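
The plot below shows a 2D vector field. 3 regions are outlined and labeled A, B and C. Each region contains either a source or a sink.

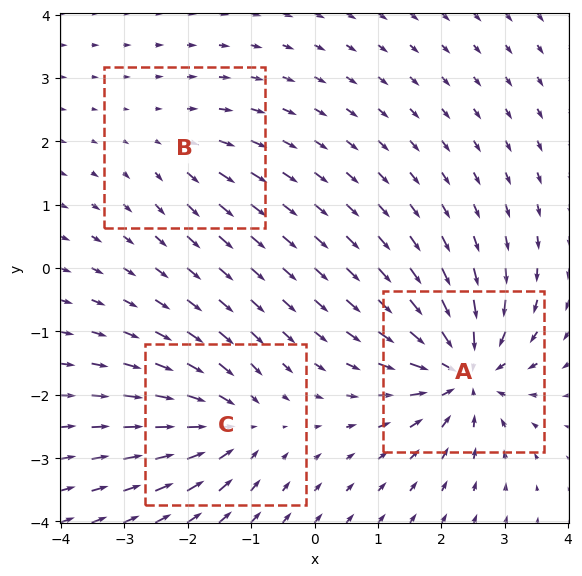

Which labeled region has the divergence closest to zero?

Divergence at each region's feature centre — A: about -7, B: about +2, C: about -4. Region B is closest to zero.

B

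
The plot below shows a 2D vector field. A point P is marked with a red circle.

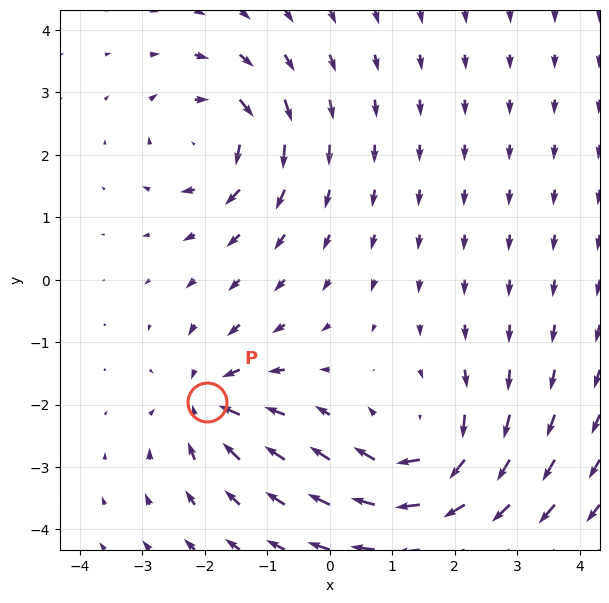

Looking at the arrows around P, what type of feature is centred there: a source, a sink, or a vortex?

sink

At P (-2.0, -2.0) the arrows converge inward. Divergence about -4, curl ≈0 — negative divergence with near-zero curl is a sink.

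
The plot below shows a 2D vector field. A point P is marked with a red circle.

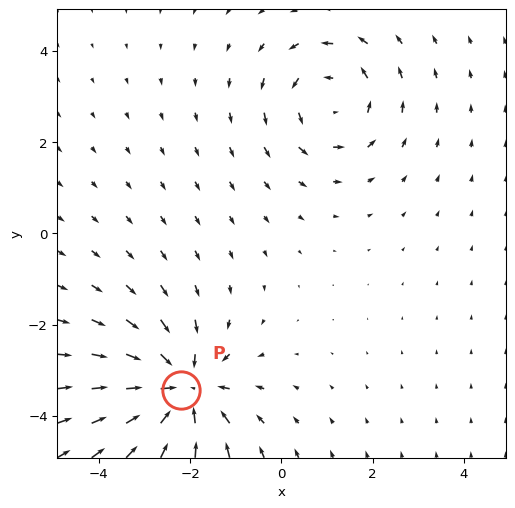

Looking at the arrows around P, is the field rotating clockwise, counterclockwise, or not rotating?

Near P at (-2.2, -3.4) the arrows show no circulation. The curl there is ≈0.

not rotating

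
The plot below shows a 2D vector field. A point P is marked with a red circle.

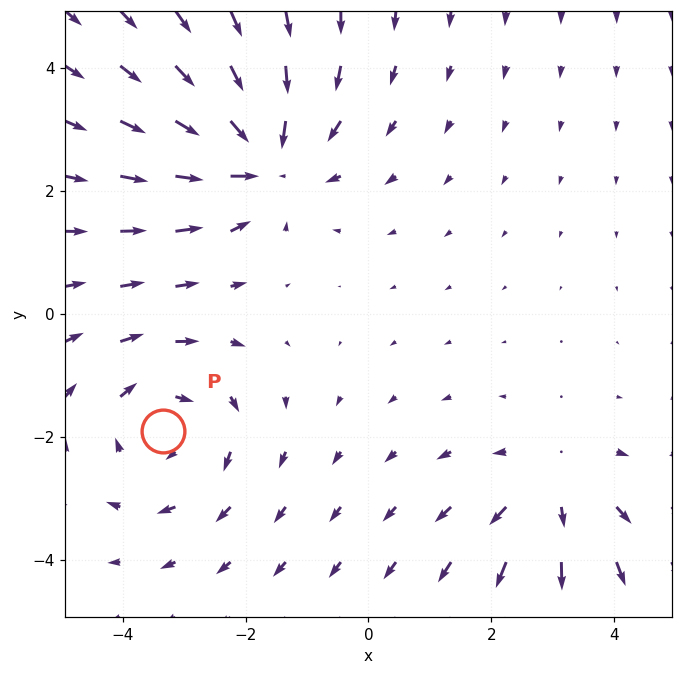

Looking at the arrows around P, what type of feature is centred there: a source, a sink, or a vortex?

At P (-3.3, -1.9) the arrows circulate clockwise. Divergence ≈0, curl about -3 — near-zero divergence with nonzero curl is a vortex.

vortex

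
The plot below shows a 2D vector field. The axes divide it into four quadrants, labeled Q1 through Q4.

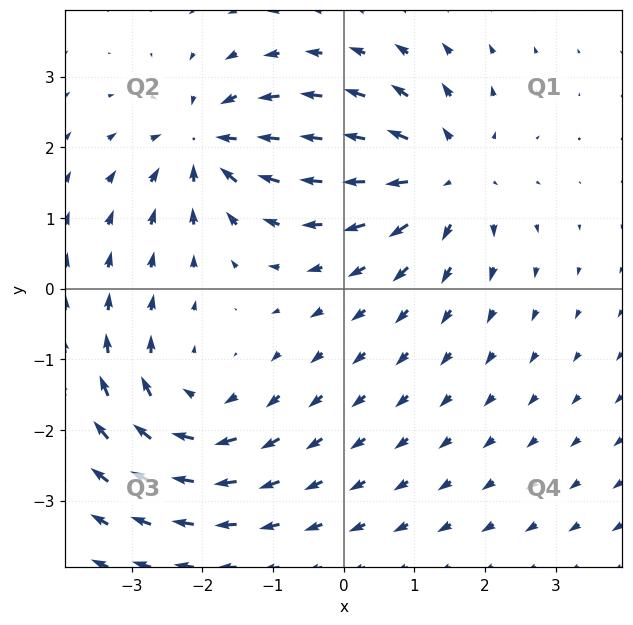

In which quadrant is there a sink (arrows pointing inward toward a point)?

Q2

The sink sits at approximately (-1.9, 2.1), which lies in quadrant Q2. The divergence there is about -6, negative as expected for a sink.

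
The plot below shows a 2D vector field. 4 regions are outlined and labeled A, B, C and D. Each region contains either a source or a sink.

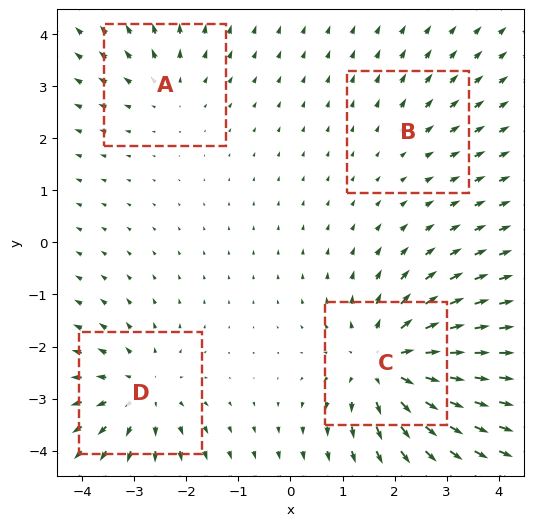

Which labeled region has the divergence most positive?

C

Divergence at each region's feature centre — A: about +3, B: about +2, C: about +6, D: about +4. Region C is most positive.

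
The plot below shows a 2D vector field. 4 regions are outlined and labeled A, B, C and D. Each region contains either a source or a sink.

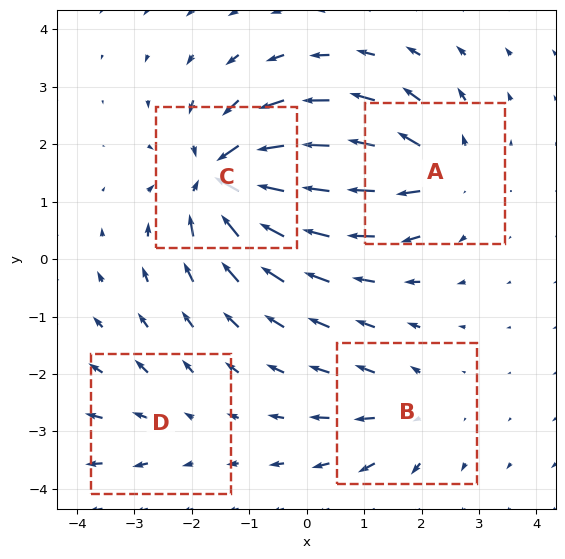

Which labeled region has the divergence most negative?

Divergence at each region's feature centre — A: about +5, B: about +3, C: about -8, D: about +2. Region C is most negative.

C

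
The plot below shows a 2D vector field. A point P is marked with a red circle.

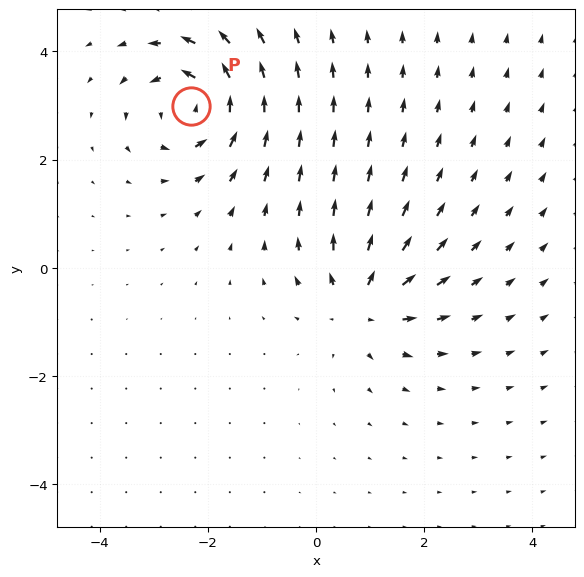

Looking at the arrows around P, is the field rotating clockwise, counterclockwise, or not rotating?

Near P at (-2.3, 3.0) the arrows circulate counterclockwise. The curl (z-component) there is about +5; positive curl means counterclockwise rotation.

counterclockwise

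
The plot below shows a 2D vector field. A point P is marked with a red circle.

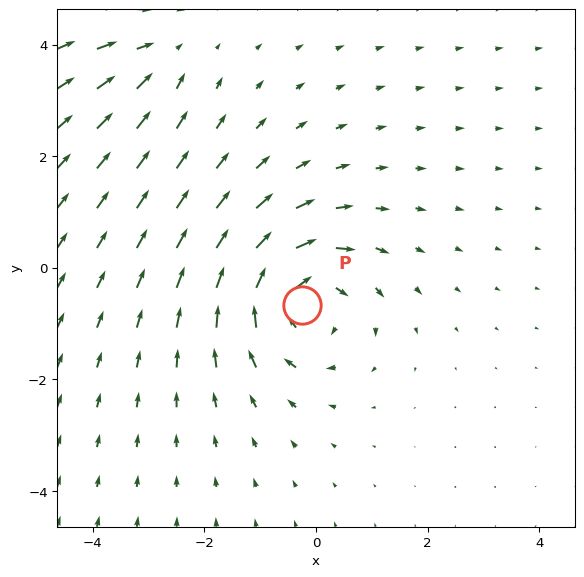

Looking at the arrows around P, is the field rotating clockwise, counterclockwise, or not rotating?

clockwise

Near P at (-0.2, -0.7) the arrows circulate clockwise. The curl (z-component) there is about -6; negative curl means clockwise rotation.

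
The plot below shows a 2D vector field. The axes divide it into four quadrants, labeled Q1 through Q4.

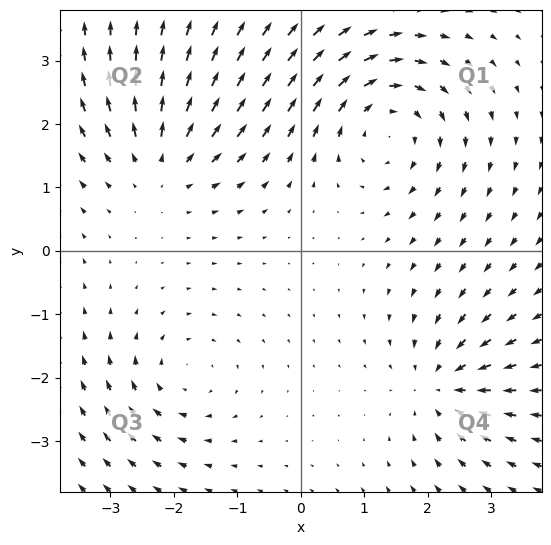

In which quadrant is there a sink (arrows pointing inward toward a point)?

Q4

The sink sits at approximately (2.2, -2.1), which lies in quadrant Q4. The divergence there is about -4, negative as expected for a sink.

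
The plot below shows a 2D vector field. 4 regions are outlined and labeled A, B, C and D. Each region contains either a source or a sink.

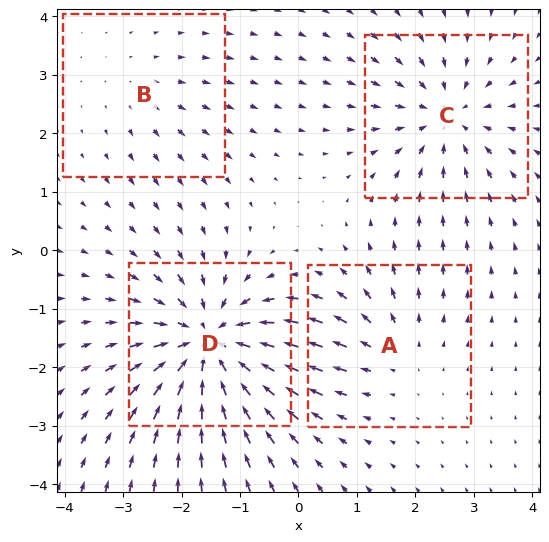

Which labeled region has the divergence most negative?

Divergence at each region's feature centre — A: about +3, B: about +2, C: about -5, D: about -7. Region D is most negative.

D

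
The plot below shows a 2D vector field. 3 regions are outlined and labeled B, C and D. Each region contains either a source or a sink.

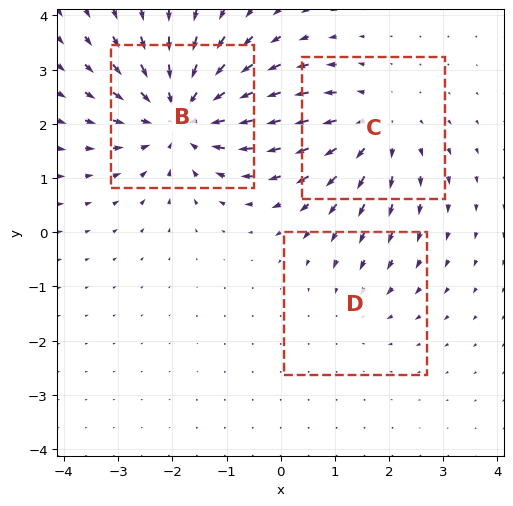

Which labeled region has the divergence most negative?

B

Divergence at each region's feature centre — B: about -4, C: about +3, D: about -1. Region B is most negative.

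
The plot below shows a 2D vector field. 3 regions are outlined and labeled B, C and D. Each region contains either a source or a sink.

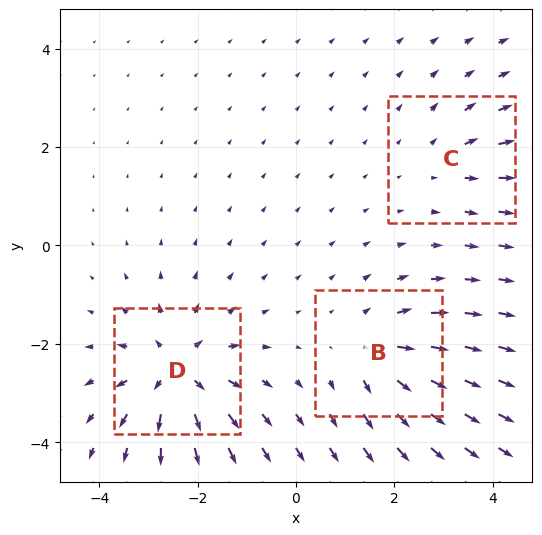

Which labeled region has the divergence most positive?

Divergence at each region's feature centre — B: about +4, C: about +2, D: about +5. Region D is most positive.

D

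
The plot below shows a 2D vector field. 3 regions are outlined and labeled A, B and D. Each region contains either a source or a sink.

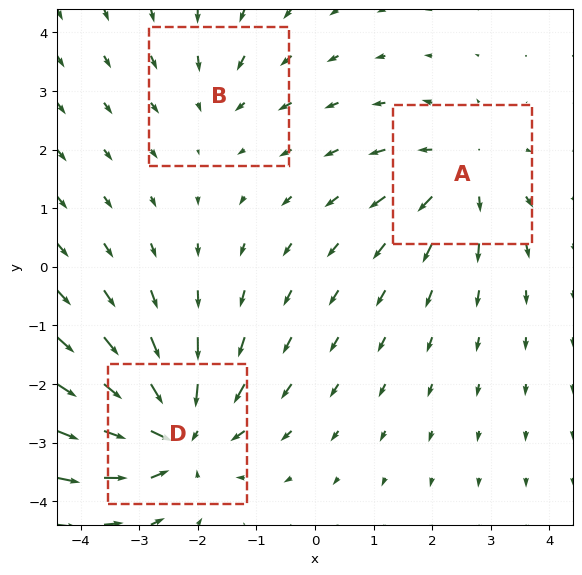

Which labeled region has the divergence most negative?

Divergence at each region's feature centre — A: about +3, B: about -2, D: about -5. Region D is most negative.

D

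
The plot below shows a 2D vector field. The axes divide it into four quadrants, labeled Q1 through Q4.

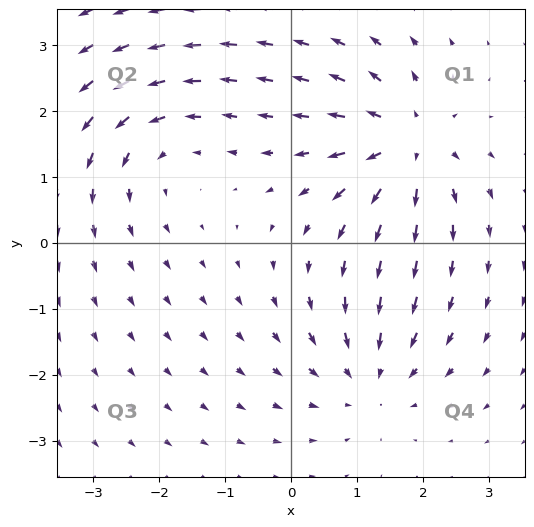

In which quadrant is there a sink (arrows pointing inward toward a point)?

The sink sits at approximately (1.2, -2.1), which lies in quadrant Q4. The divergence there is about -3, negative as expected for a sink.

Q4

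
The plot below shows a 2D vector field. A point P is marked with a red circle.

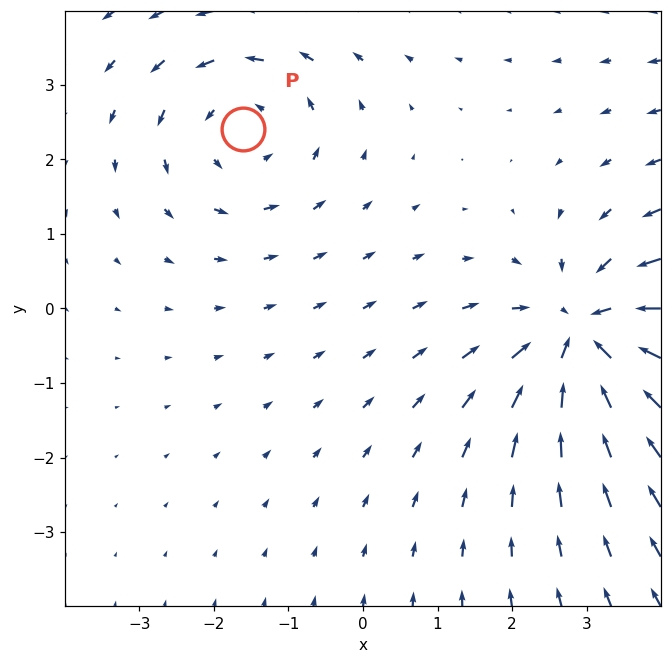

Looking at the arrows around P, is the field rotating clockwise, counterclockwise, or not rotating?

Near P at (-1.6, 2.4) the arrows circulate counterclockwise. The curl (z-component) there is about +3; positive curl means counterclockwise rotation.

counterclockwise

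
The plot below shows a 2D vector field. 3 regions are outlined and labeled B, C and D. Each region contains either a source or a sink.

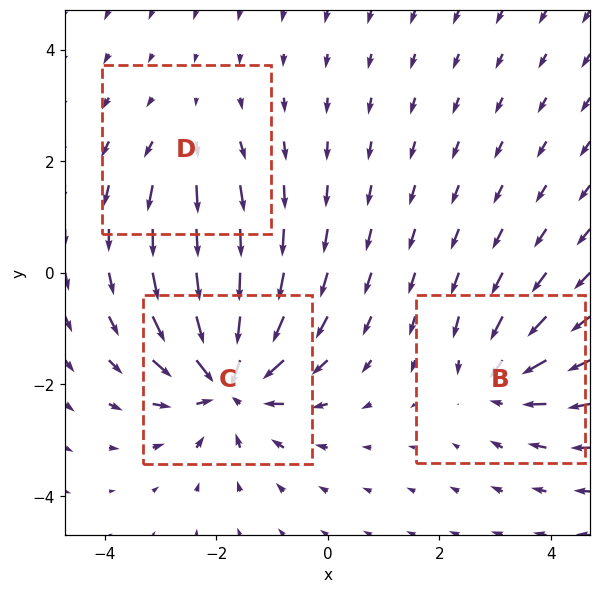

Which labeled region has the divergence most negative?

Divergence at each region's feature centre — B: about -3, C: about -6, D: about +2. Region C is most negative.

C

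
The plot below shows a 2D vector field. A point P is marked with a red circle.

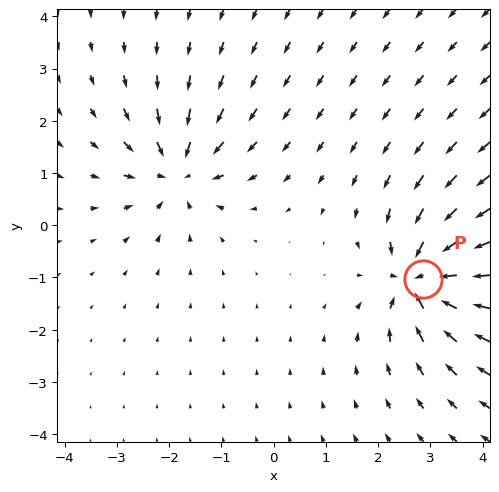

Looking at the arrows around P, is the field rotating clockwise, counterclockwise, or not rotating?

not rotating

Near P at (2.9, -1.0) the arrows show no circulation. The curl there is ≈0.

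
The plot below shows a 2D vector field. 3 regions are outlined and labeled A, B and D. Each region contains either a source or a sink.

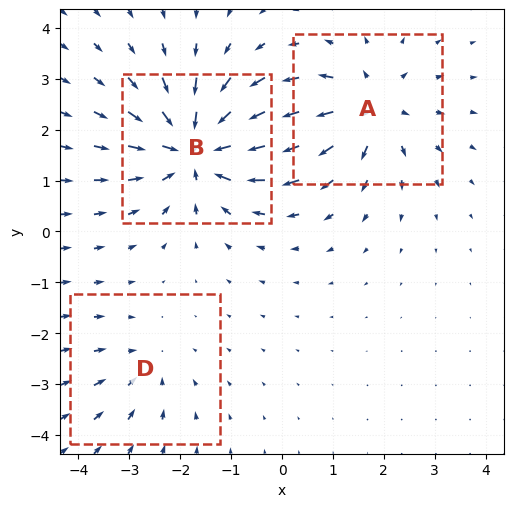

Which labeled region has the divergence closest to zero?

Divergence at each region's feature centre — A: about +4, B: about -5, D: about -2. Region D is closest to zero.

D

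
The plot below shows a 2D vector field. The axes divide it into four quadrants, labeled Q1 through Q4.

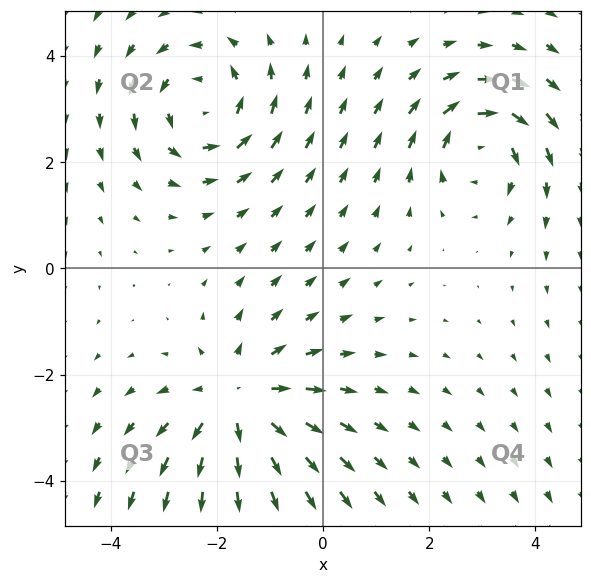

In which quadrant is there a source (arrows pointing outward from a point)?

Q3

The source sits at approximately (-1.6, -2.5), which lies in quadrant Q3. The divergence there is about +4, positive as expected for a source.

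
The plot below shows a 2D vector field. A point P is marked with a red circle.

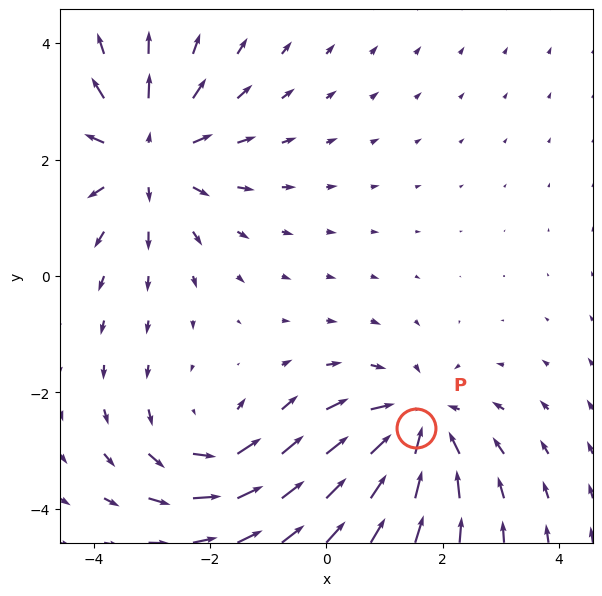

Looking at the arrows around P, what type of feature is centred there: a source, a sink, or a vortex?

sink

At P (1.5, -2.6) the arrows converge inward. Divergence about -4, curl ≈0 — negative divergence with near-zero curl is a sink.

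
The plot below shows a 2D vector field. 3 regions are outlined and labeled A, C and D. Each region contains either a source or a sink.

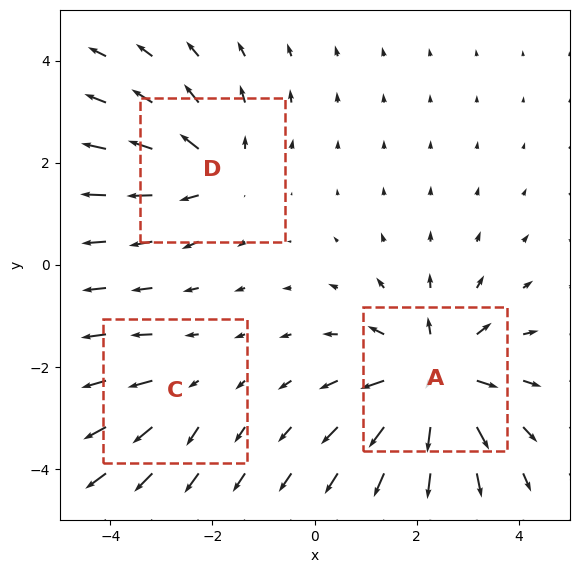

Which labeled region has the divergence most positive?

Divergence at each region's feature centre — A: about +5, C: about +2, D: about +3. Region A is most positive.

A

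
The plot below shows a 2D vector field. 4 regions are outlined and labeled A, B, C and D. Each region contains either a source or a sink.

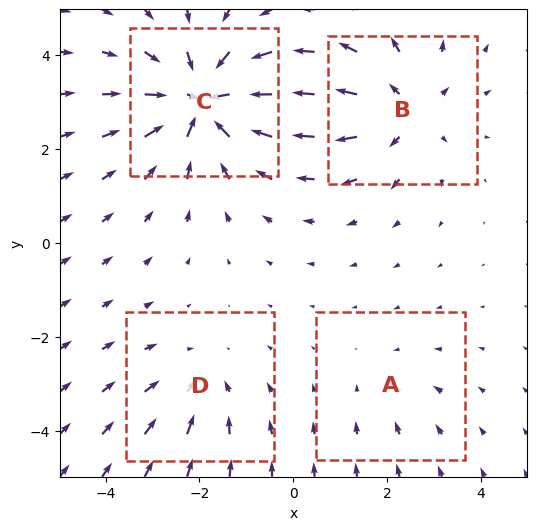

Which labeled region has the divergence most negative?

Divergence at each region's feature centre — A: about -2, B: about +4, C: about -7, D: about -3. Region C is most negative.

C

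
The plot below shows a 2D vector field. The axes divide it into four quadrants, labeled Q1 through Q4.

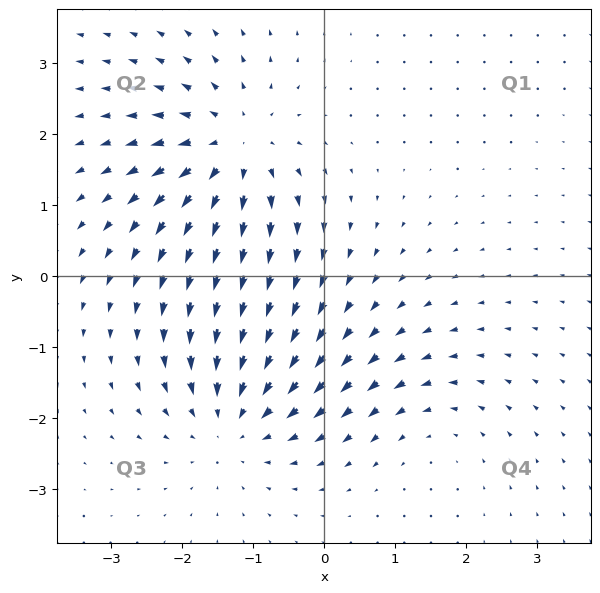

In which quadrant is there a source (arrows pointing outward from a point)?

Q2

The source sits at approximately (-1.3, 1.8), which lies in quadrant Q2. The divergence there is about +6, positive as expected for a source.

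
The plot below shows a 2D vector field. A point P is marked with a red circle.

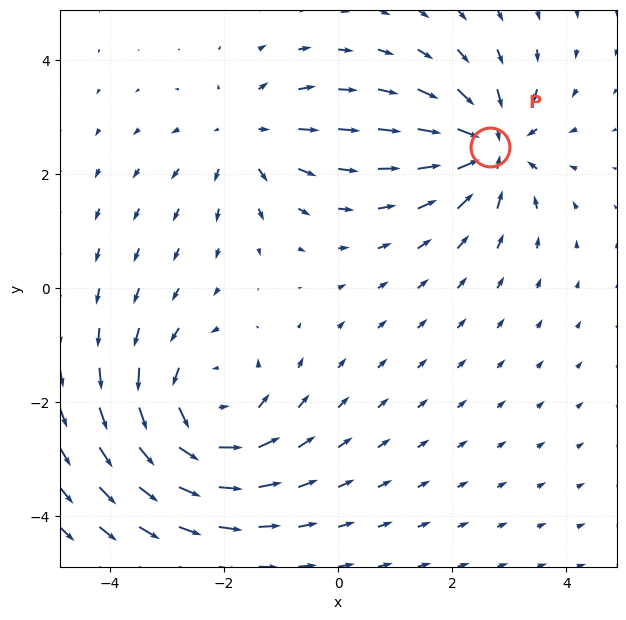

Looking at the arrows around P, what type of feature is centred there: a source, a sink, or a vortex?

sink

At P (2.7, 2.5) the arrows converge inward. Divergence about -5, curl ≈0 — negative divergence with near-zero curl is a sink.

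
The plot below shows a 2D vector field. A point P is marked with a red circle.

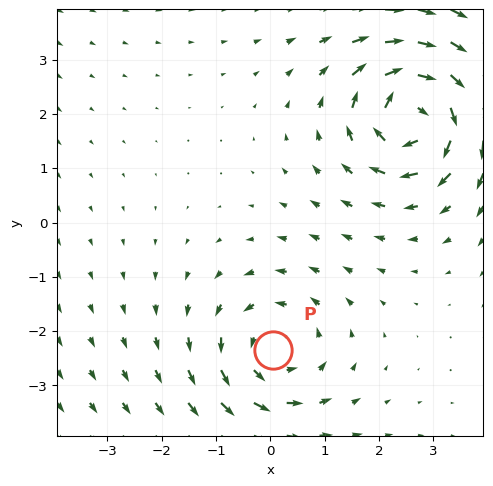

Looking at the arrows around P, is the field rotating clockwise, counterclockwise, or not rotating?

Near P at (0.1, -2.3) the arrows circulate counterclockwise. The curl (z-component) there is about +3; positive curl means counterclockwise rotation.

counterclockwise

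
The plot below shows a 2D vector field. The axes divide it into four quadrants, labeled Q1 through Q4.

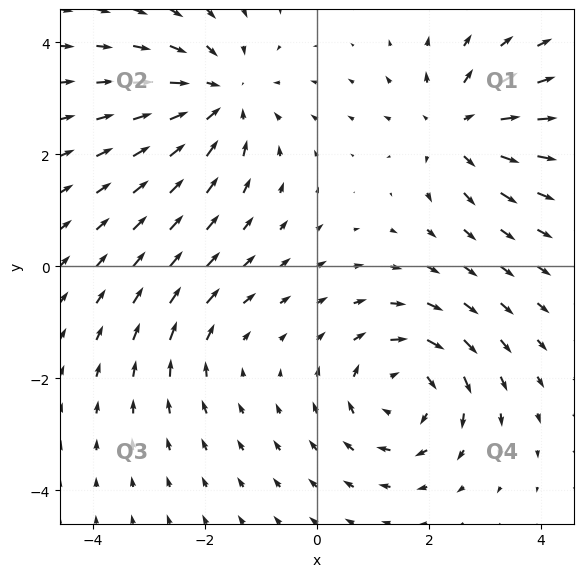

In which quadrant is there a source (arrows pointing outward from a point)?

Q1

The source sits at approximately (2.5, 2.5), which lies in quadrant Q1. The divergence there is about +4, positive as expected for a source.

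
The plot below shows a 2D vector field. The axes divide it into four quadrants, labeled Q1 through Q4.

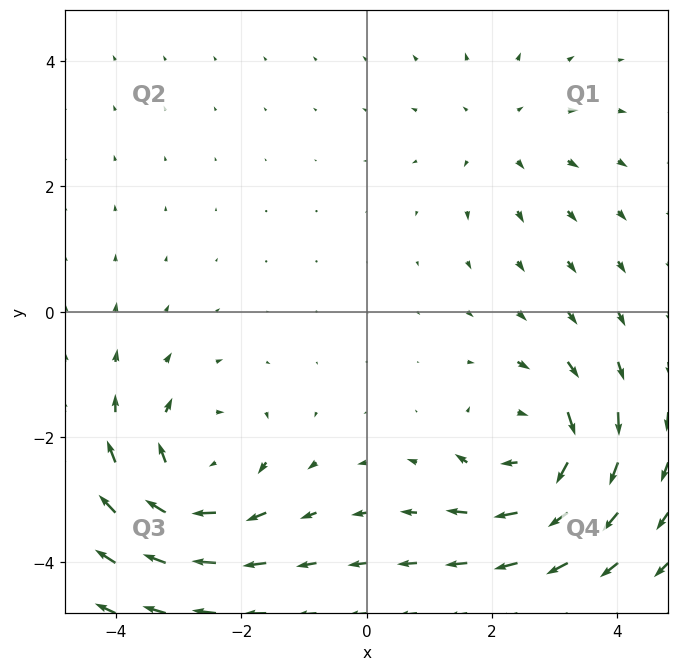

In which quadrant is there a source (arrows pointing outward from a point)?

Q1

The source sits at approximately (2.2, 2.8), which lies in quadrant Q1. The divergence there is about +2, positive as expected for a source.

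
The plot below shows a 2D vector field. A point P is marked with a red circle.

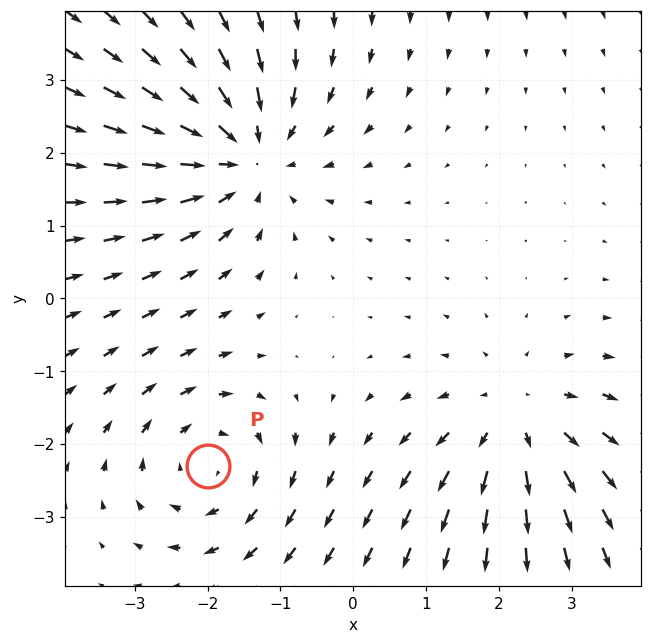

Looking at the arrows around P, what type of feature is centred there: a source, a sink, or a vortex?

At P (-2.0, -2.3) the arrows circulate clockwise. Divergence ≈0, curl about -3 — near-zero divergence with nonzero curl is a vortex.

vortex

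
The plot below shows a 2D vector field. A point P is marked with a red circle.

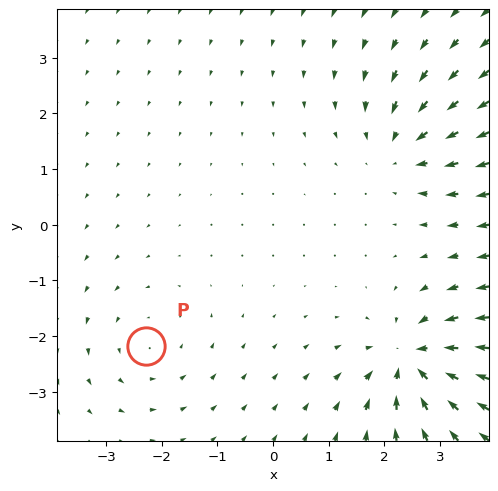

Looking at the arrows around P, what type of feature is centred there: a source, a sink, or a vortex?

vortex

At P (-2.3, -2.2) the arrows circulate counterclockwise. Divergence ≈0, curl about +2 — near-zero divergence with nonzero curl is a vortex.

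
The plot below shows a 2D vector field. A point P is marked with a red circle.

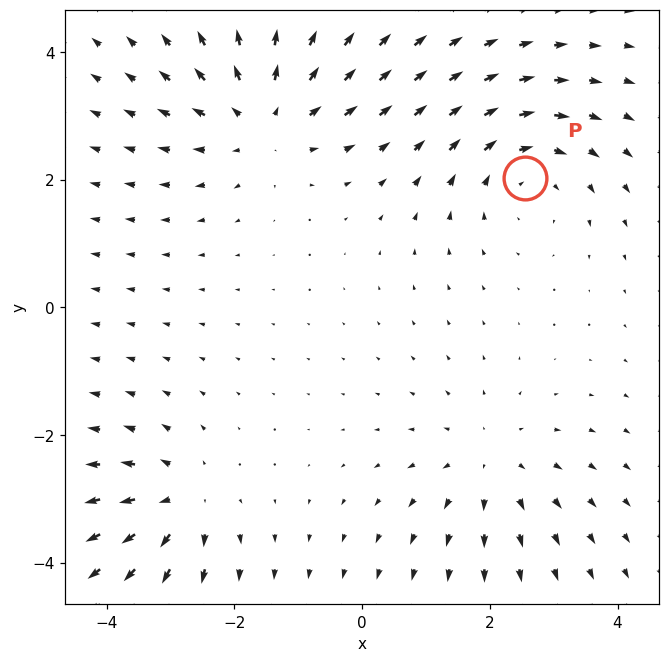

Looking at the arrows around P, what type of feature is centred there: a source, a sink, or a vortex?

At P (2.6, 2.0) the arrows circulate clockwise. Divergence ≈0, curl about -4 — near-zero divergence with nonzero curl is a vortex.

vortex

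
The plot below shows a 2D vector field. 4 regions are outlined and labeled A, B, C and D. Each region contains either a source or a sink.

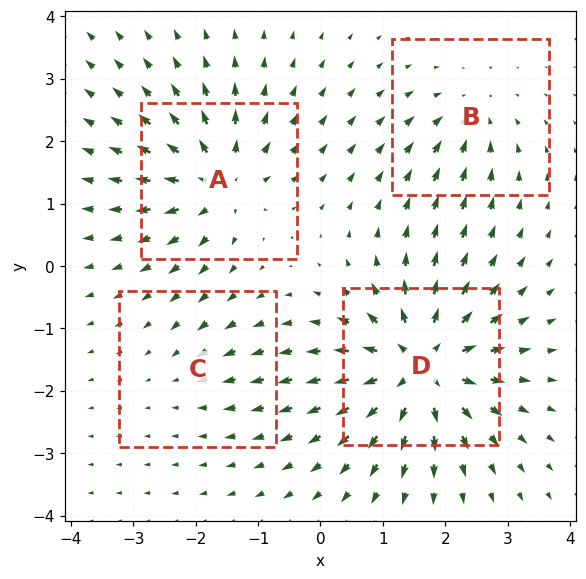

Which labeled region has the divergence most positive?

Divergence at each region's feature centre — A: about +6, B: about -4, C: about -2, D: about +9. Region D is most positive.

D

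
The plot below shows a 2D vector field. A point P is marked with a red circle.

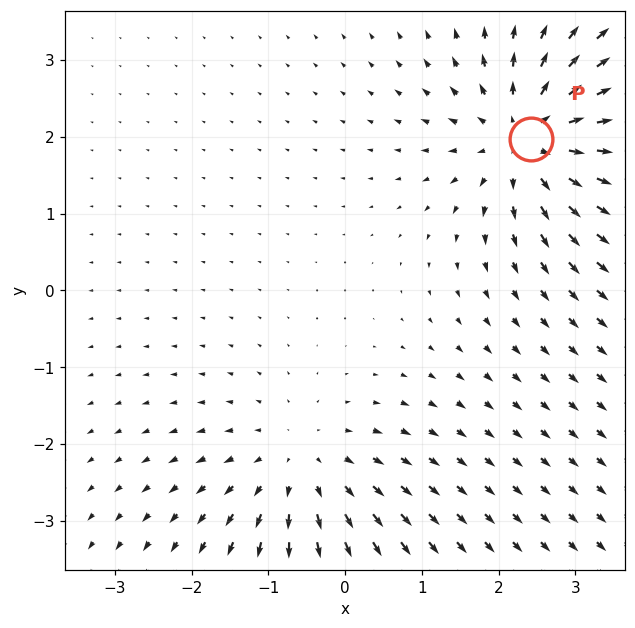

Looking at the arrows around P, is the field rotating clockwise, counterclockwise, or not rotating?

Near P at (2.4, 2.0) the arrows show no circulation. The curl there is ≈0.

not rotating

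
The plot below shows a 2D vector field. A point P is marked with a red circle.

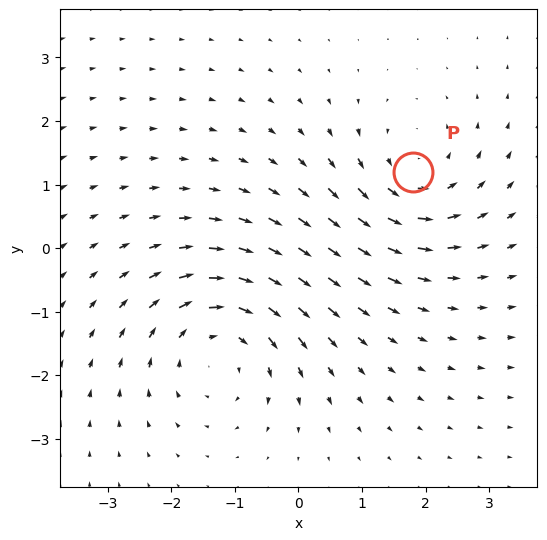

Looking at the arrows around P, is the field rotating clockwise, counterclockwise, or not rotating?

counterclockwise

Near P at (1.8, 1.2) the arrows circulate counterclockwise. The curl (z-component) there is about +3; positive curl means counterclockwise rotation.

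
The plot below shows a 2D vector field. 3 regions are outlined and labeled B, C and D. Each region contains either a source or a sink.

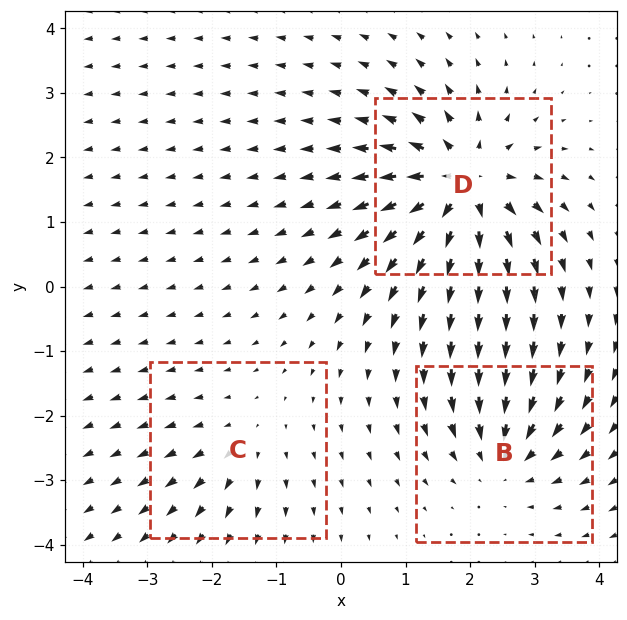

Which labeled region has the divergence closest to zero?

Divergence at each region's feature centre — B: about -4, C: about +2, D: about +6. Region C is closest to zero.

C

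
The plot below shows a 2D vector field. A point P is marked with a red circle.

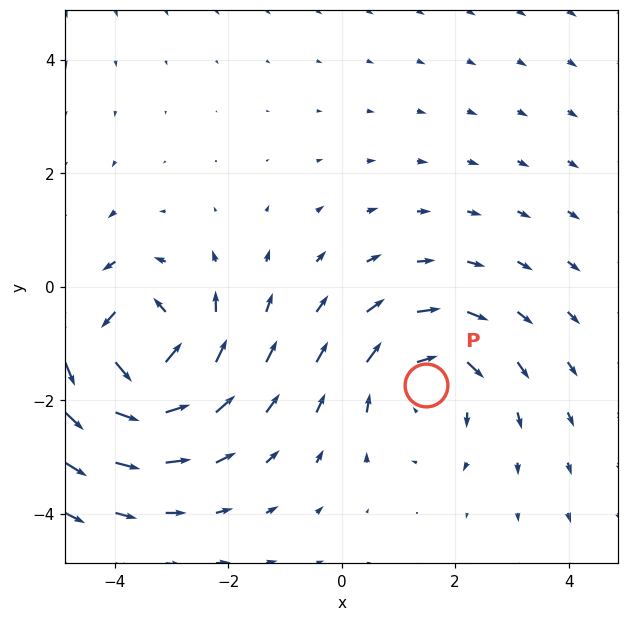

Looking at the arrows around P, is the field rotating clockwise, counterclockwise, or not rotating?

Near P at (1.5, -1.7) the arrows circulate clockwise. The curl (z-component) there is about -3; negative curl means clockwise rotation.

clockwise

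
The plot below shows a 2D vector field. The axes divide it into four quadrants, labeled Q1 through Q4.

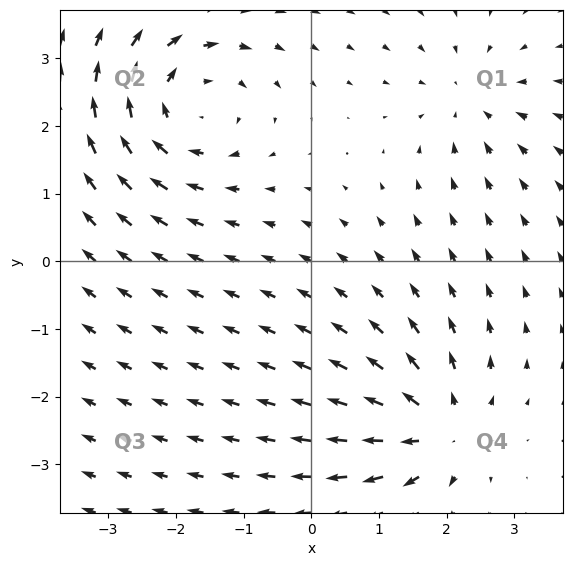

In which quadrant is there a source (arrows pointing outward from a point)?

Q4

The source sits at approximately (1.9, -2.5), which lies in quadrant Q4. The divergence there is about +5, positive as expected for a source.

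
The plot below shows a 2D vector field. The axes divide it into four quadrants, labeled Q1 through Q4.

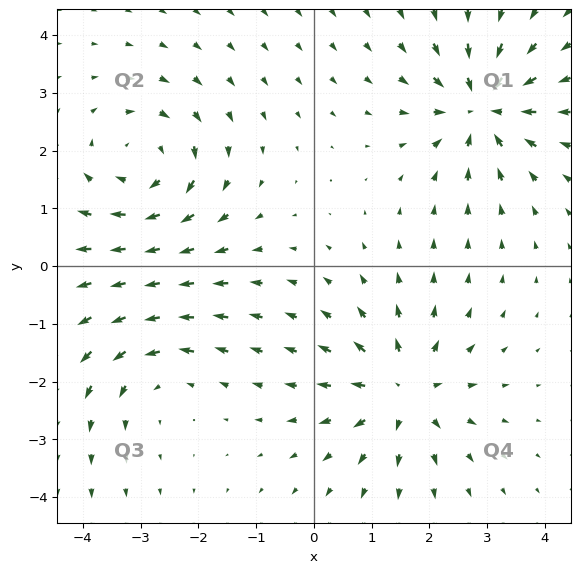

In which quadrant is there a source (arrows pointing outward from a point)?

Q4

The source sits at approximately (1.6, -2.2), which lies in quadrant Q4. The divergence there is about +5, positive as expected for a source.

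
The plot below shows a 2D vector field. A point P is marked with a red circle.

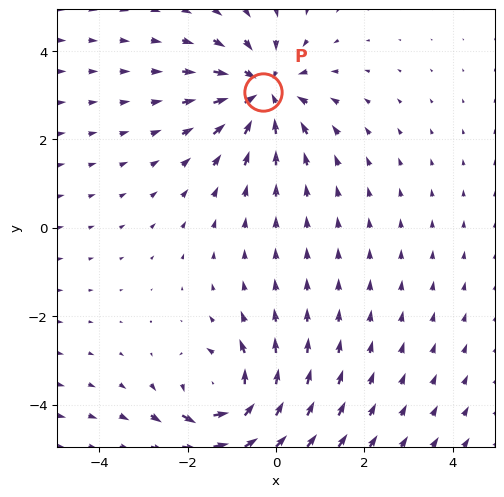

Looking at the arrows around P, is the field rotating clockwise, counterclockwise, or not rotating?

not rotating

Near P at (-0.3, 3.1) the arrows show no circulation. The curl there is ≈0.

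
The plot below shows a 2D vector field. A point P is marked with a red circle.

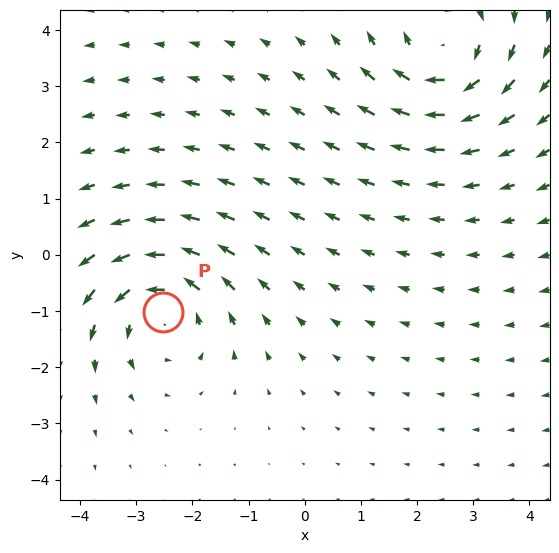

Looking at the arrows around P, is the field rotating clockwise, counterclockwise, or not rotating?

Near P at (-2.5, -1.0) the arrows circulate counterclockwise. The curl (z-component) there is about +5; positive curl means counterclockwise rotation.

counterclockwise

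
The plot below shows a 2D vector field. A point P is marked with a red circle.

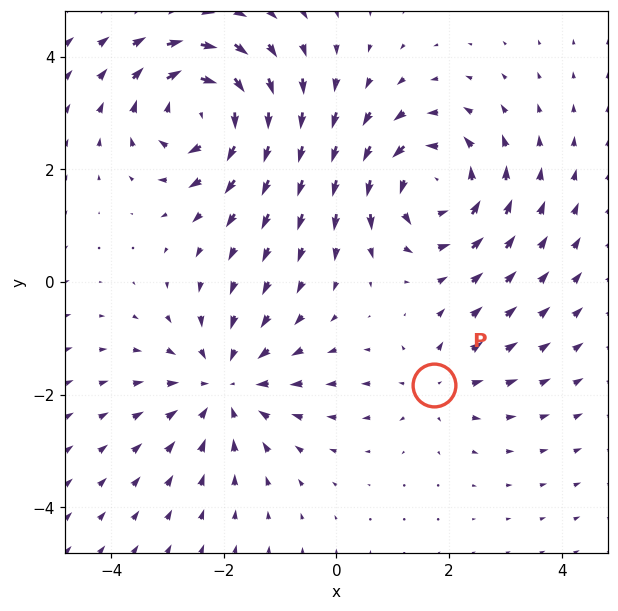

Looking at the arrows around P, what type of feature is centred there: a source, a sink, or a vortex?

source

At P (1.7, -1.8) the arrows spread outward. Divergence about +3, curl ≈0 — positive divergence with near-zero curl is a source.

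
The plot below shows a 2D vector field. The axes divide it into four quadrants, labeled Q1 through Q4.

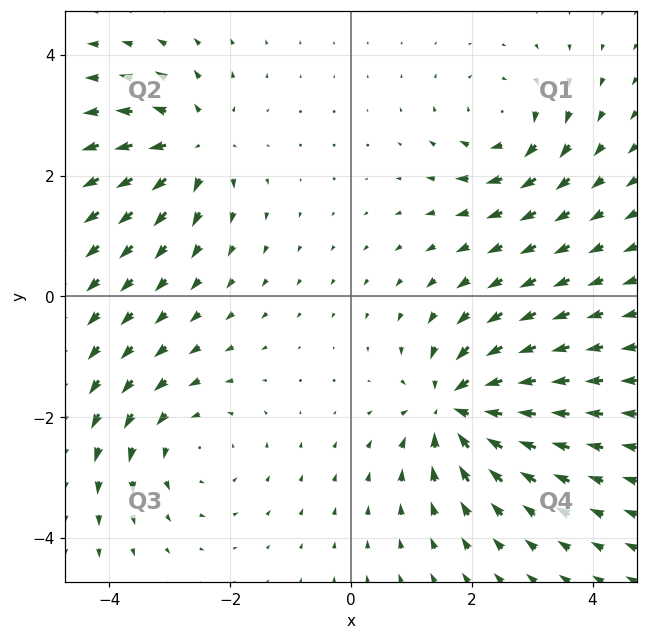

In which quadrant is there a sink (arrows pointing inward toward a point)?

The sink sits at approximately (1.7, -1.8), which lies in quadrant Q4. The divergence there is about -6, negative as expected for a sink.

Q4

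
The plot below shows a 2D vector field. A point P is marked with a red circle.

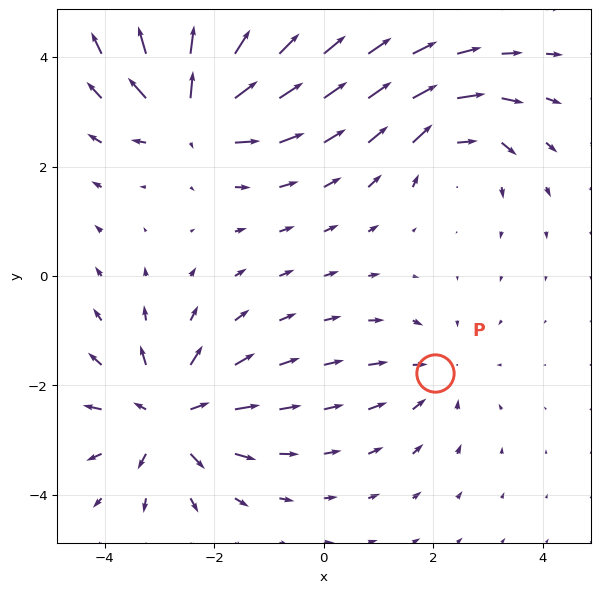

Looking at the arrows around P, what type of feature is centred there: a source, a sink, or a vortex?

sink

At P (2.0, -1.8) the arrows converge inward. Divergence about -3, curl ≈0 — negative divergence with near-zero curl is a sink.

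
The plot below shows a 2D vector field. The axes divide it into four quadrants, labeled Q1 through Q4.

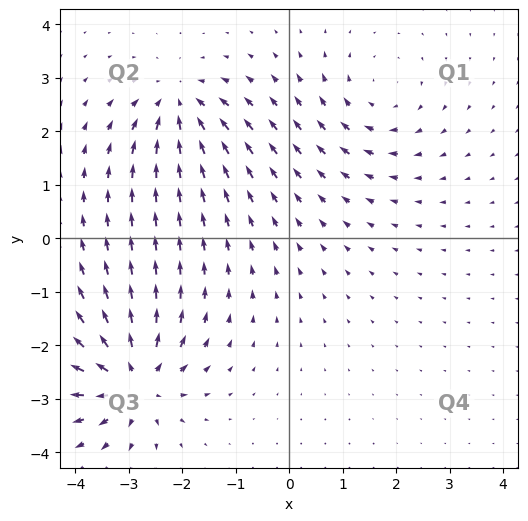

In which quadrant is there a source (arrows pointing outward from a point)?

Q3

The source sits at approximately (-2.9, -2.7), which lies in quadrant Q3. The divergence there is about +6, positive as expected for a source.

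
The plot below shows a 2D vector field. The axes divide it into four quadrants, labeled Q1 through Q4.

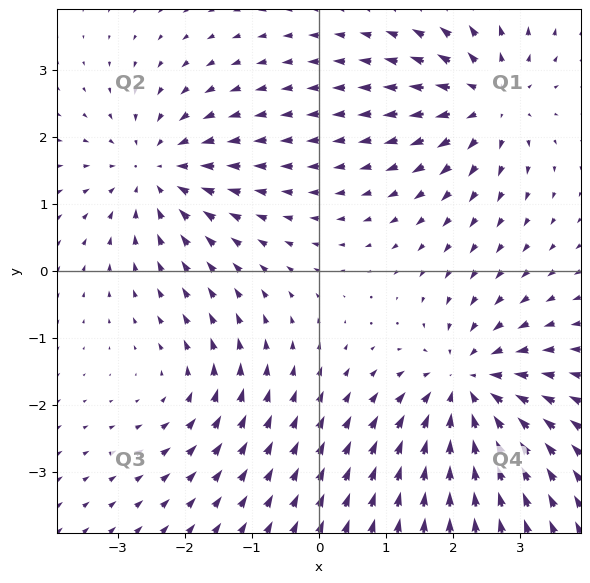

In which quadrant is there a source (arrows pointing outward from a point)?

The source sits at approximately (2.5, 2.6), which lies in quadrant Q1. The divergence there is about +5, positive as expected for a source.

Q1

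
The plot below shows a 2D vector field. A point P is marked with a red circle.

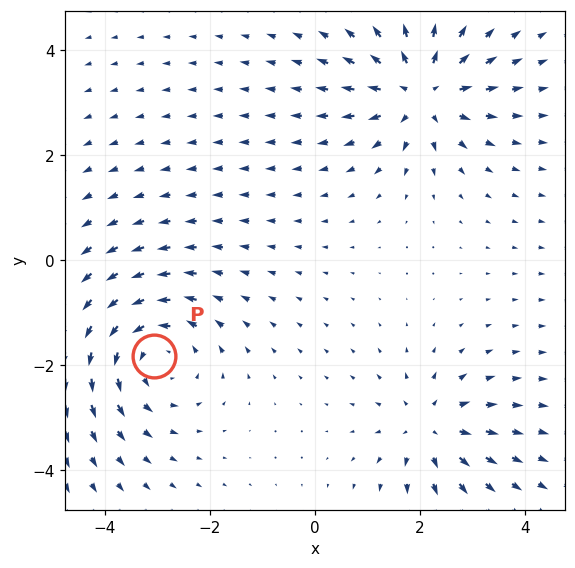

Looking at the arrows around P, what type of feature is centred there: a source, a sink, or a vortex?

At P (-3.1, -1.8) the arrows circulate counterclockwise. Divergence ≈0, curl about +4 — near-zero divergence with nonzero curl is a vortex.

vortex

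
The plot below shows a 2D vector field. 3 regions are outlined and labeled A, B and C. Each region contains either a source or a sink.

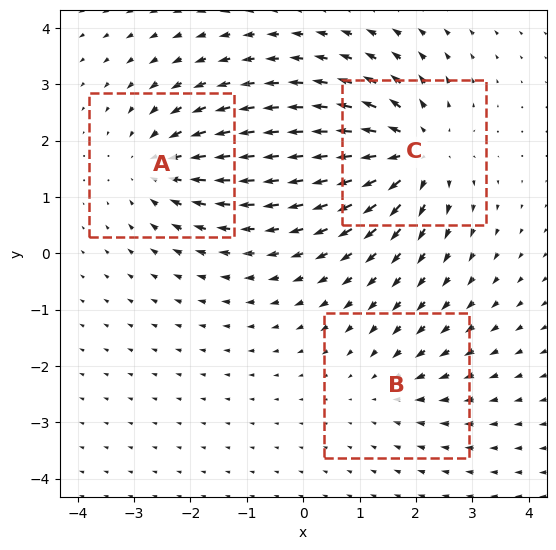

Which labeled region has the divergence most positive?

Divergence at each region's feature centre — A: about -3, B: about -2, C: about +5. Region C is most positive.

C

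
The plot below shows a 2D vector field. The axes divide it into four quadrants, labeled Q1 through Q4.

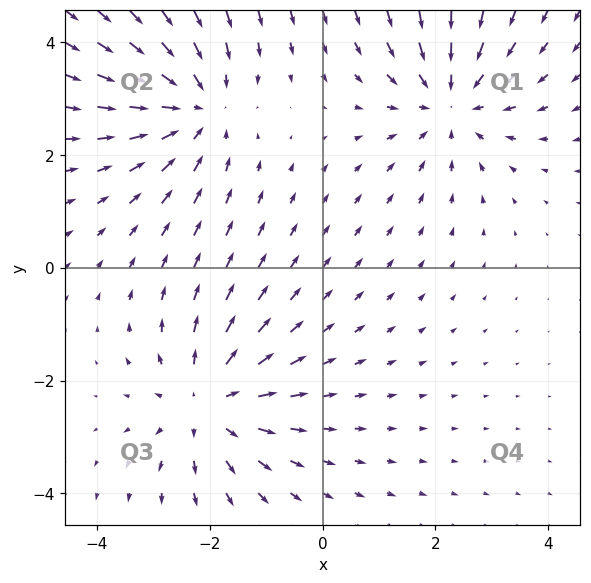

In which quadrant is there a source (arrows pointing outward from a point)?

The source sits at approximately (-2.0, -2.4), which lies in quadrant Q3. The divergence there is about +4, positive as expected for a source.

Q3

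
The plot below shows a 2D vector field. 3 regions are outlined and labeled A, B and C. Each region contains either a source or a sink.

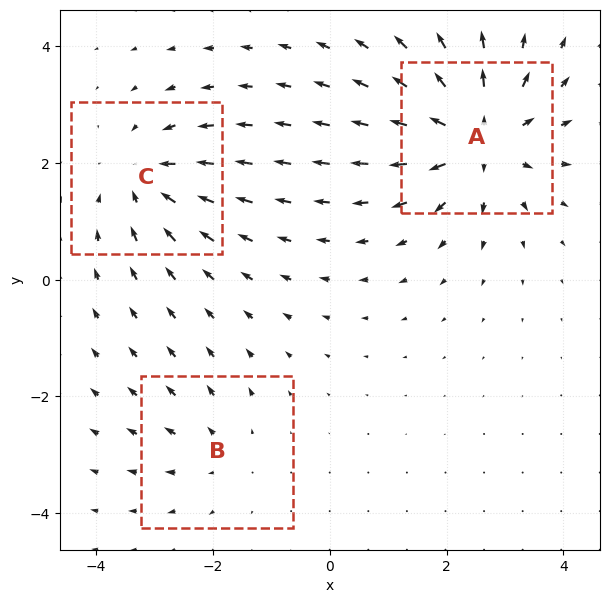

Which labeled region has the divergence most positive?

Divergence at each region's feature centre — A: about +5, B: about +2, C: about -3. Region A is most positive.

A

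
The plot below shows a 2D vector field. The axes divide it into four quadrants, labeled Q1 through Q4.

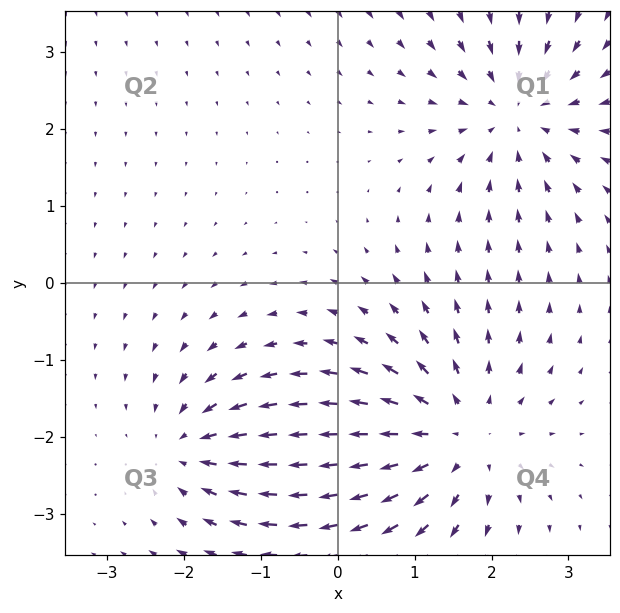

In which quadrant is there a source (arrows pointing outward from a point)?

Q4

The source sits at approximately (1.5, -2.0), which lies in quadrant Q4. The divergence there is about +4, positive as expected for a source.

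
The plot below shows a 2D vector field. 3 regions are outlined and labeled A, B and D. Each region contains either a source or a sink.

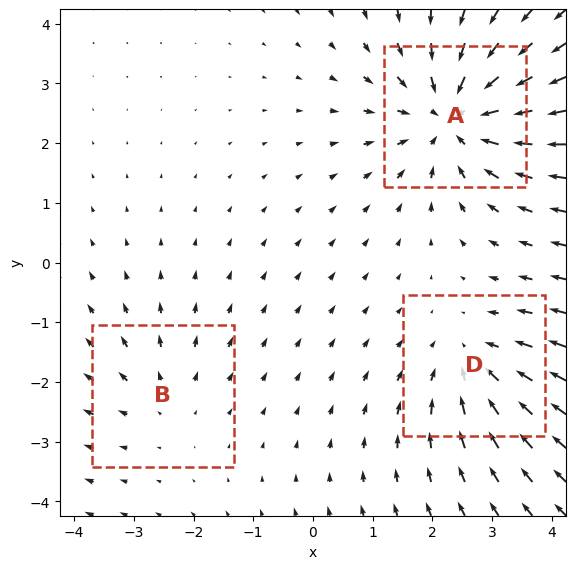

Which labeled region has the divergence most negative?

A

Divergence at each region's feature centre — A: about -5, B: about +2, D: about -3. Region A is most negative.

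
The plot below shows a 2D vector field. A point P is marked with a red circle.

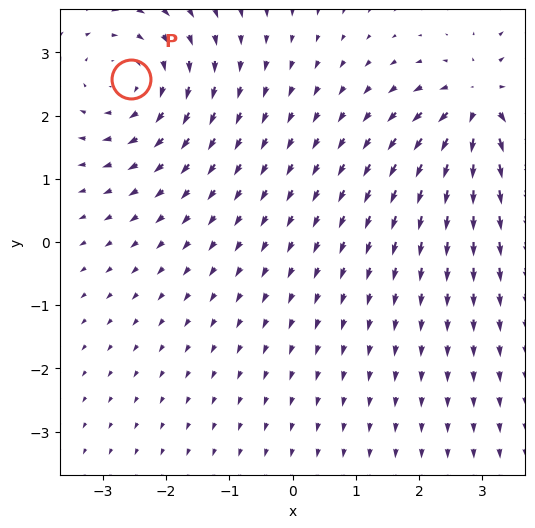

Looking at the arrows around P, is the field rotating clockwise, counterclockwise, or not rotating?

Near P at (-2.6, 2.6) the arrows circulate clockwise. The curl (z-component) there is about -3; negative curl means clockwise rotation.

clockwise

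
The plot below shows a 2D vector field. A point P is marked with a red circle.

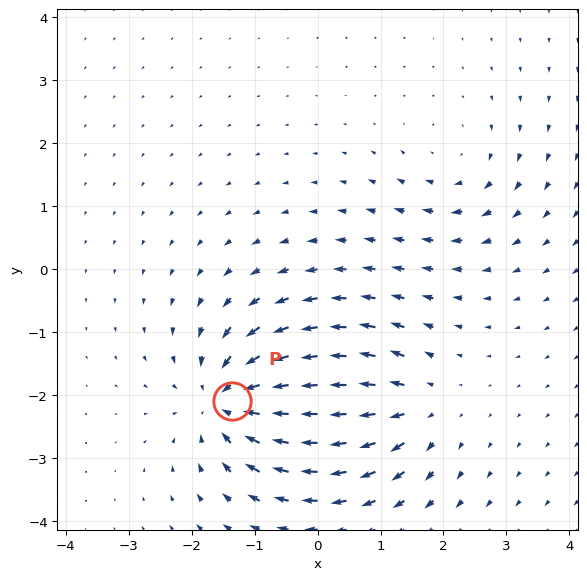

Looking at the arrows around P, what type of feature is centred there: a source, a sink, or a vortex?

At P (-1.4, -2.1) the arrows converge inward. Divergence about -6, curl ≈0 — negative divergence with near-zero curl is a sink.

sink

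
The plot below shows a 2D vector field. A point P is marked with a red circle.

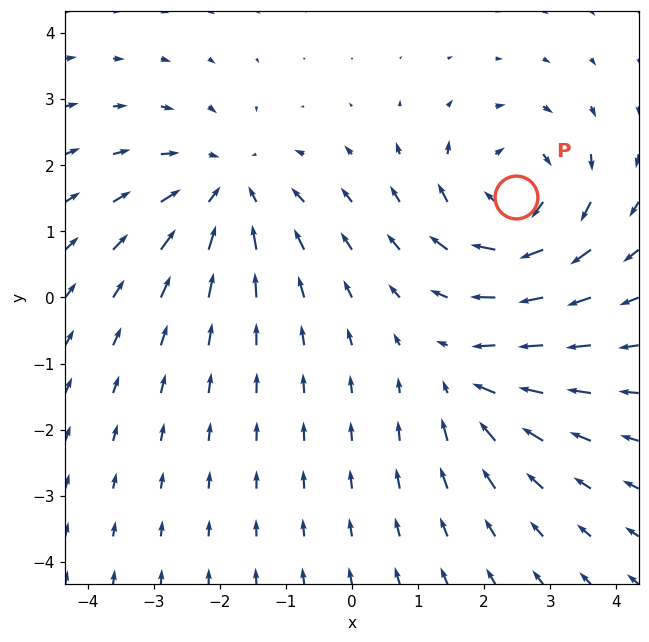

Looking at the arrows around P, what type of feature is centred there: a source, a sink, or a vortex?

vortex

At P (2.5, 1.5) the arrows circulate clockwise. Divergence ≈0, curl about -6 — near-zero divergence with nonzero curl is a vortex.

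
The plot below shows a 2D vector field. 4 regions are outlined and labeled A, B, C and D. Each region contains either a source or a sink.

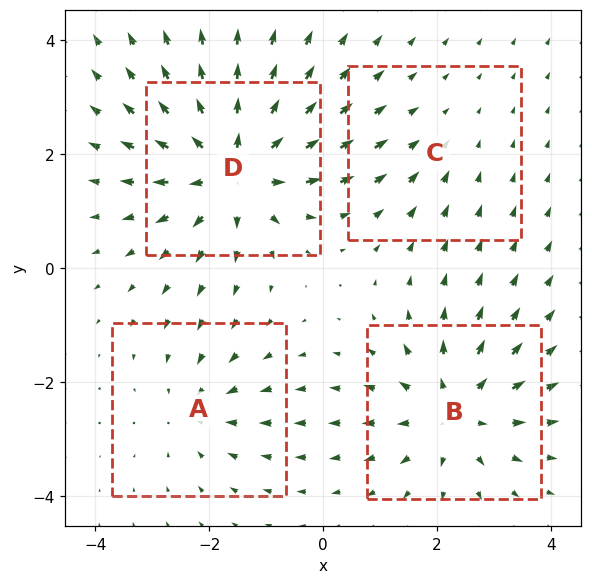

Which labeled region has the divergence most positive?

D

Divergence at each region's feature centre — A: about -3, B: about +5, C: about -2, D: about +6. Region D is most positive.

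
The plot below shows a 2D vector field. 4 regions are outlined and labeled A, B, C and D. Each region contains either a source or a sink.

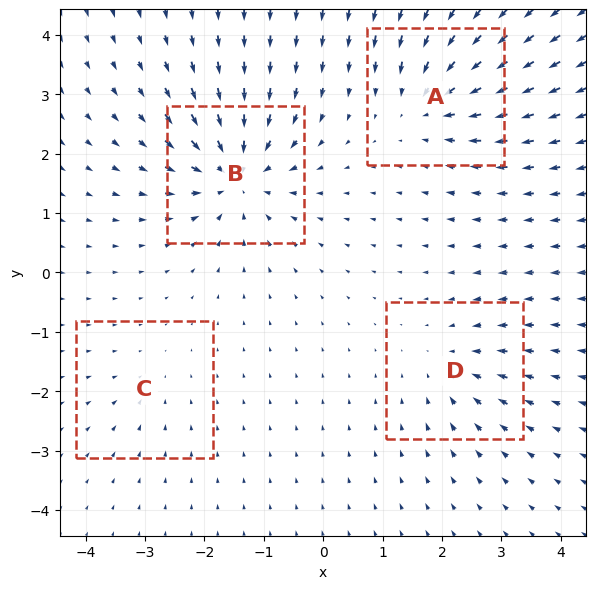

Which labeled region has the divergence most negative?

Divergence at each region's feature centre — A: about -6, B: about -8, C: about -2, D: about -4. Region B is most negative.

B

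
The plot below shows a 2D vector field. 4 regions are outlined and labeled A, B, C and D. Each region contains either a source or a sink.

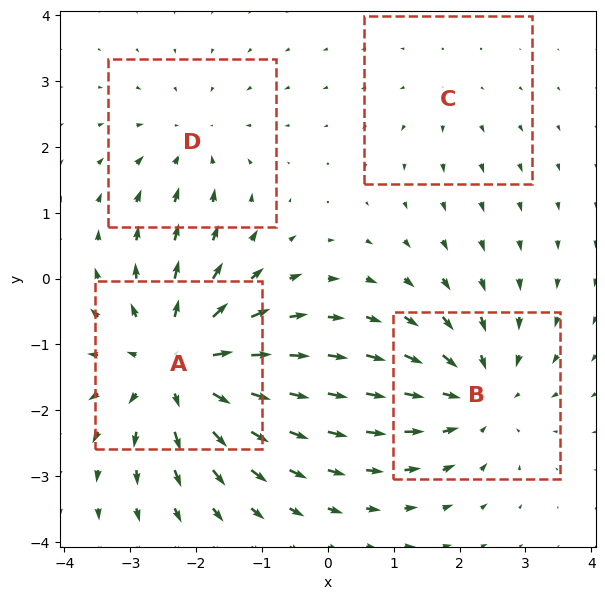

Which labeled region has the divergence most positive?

Divergence at each region's feature centre — A: about +6, B: about -4, C: about +2, D: about -3. Region A is most positive.

A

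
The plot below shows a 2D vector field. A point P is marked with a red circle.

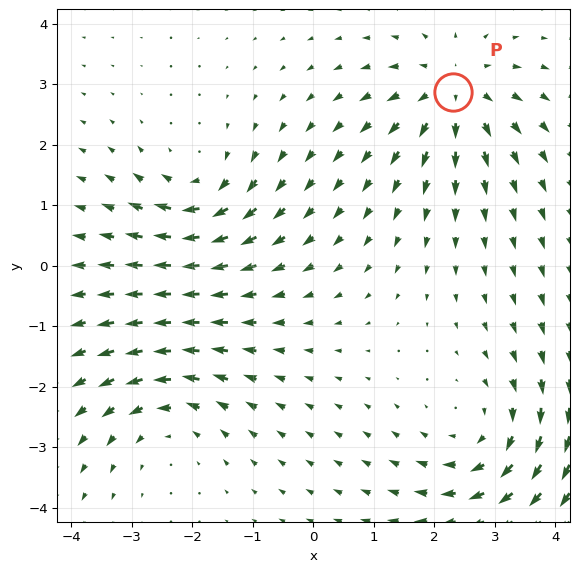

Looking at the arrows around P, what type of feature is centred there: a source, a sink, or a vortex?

source

At P (2.3, 2.9) the arrows spread outward. Divergence about +5, curl ≈0 — positive divergence with near-zero curl is a source.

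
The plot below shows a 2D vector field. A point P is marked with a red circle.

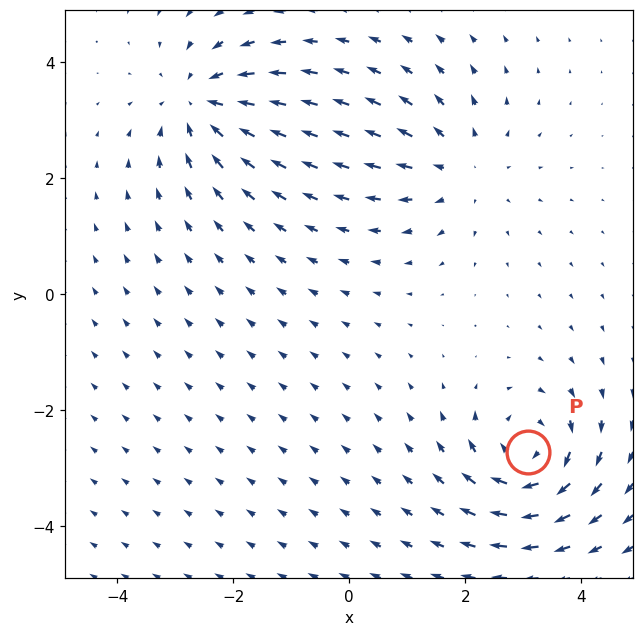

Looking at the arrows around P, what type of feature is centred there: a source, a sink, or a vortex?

vortex

At P (3.1, -2.7) the arrows circulate clockwise. Divergence ≈0, curl about -4 — near-zero divergence with nonzero curl is a vortex.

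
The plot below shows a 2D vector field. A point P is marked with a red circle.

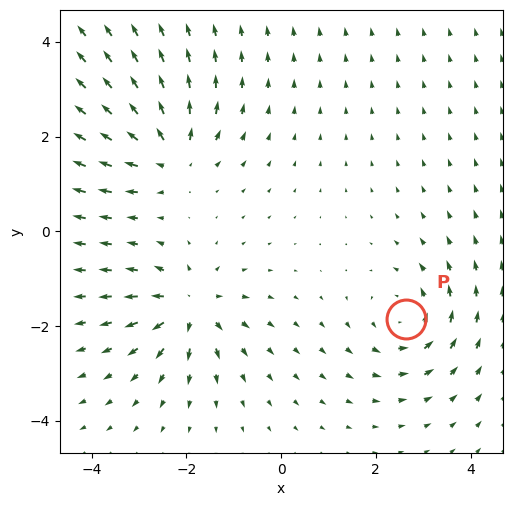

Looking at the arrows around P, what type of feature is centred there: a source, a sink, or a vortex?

At P (2.6, -1.9) the arrows circulate counterclockwise. Divergence ≈0, curl about +4 — near-zero divergence with nonzero curl is a vortex.

vortex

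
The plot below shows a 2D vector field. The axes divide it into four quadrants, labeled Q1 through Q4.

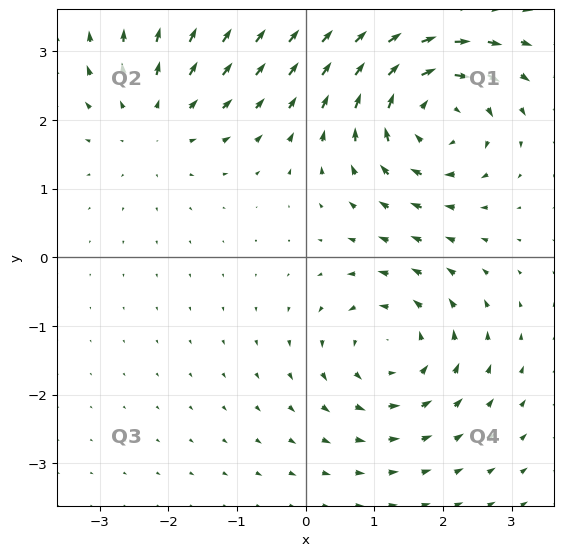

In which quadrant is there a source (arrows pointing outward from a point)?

The source sits at approximately (-2.2, 2.0), which lies in quadrant Q2. The divergence there is about +3, positive as expected for a source.

Q2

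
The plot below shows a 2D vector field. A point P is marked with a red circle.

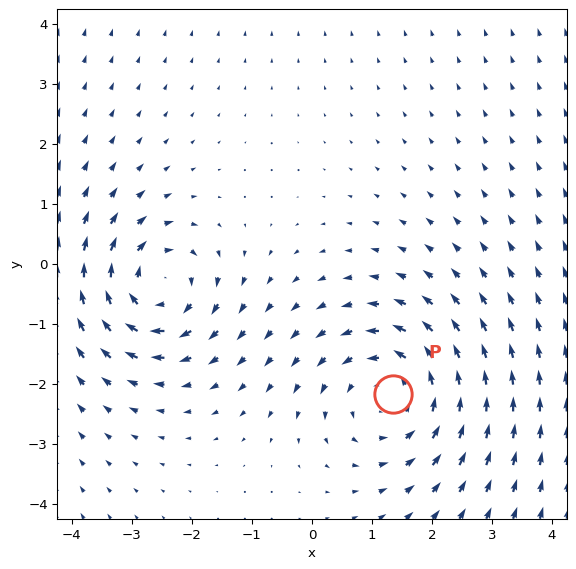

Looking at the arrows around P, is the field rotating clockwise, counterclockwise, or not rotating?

counterclockwise

Near P at (1.4, -2.2) the arrows circulate counterclockwise. The curl (z-component) there is about +4; positive curl means counterclockwise rotation.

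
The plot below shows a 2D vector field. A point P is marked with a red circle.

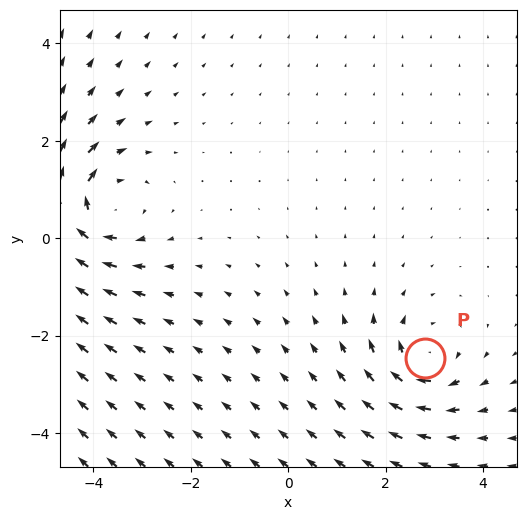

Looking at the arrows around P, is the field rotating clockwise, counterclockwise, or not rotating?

clockwise

Near P at (2.8, -2.4) the arrows circulate clockwise. The curl (z-component) there is about -4; negative curl means clockwise rotation.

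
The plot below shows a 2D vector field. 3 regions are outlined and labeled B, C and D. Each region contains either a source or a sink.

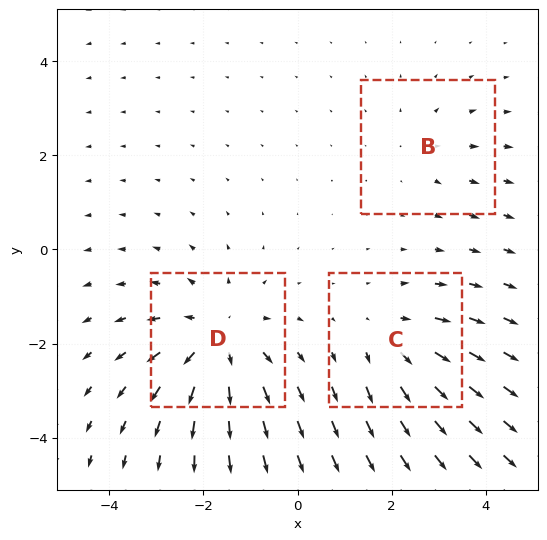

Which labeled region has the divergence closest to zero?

Divergence at each region's feature centre — B: about +2, C: about +3, D: about +4. Region B is closest to zero.

B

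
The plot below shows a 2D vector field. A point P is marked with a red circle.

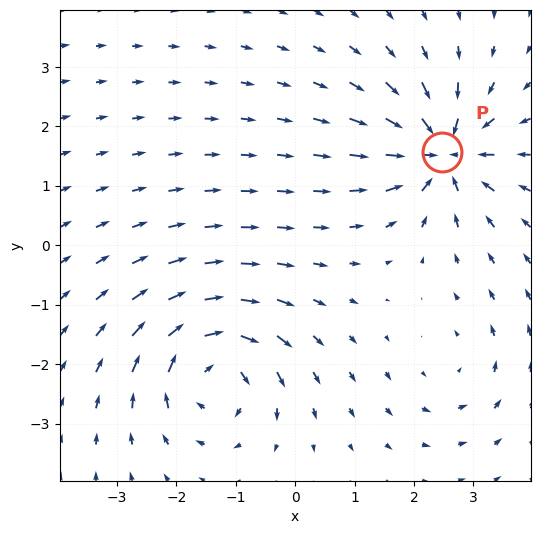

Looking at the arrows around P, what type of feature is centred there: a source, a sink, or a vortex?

sink

At P (2.5, 1.6) the arrows converge inward. Divergence about -7, curl ≈0 — negative divergence with near-zero curl is a sink.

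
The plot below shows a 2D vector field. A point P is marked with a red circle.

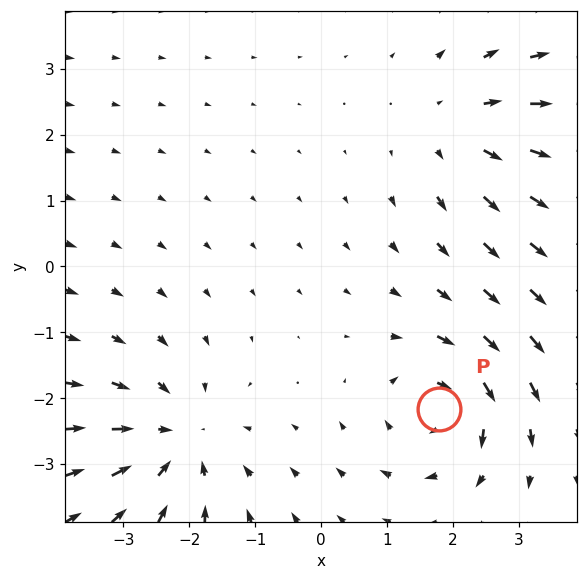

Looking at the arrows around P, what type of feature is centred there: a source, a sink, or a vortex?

vortex

At P (1.8, -2.2) the arrows circulate clockwise. Divergence ≈0, curl about -4 — near-zero divergence with nonzero curl is a vortex.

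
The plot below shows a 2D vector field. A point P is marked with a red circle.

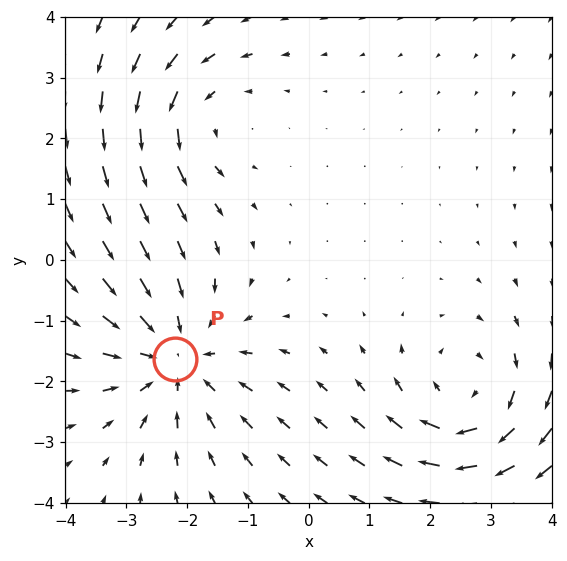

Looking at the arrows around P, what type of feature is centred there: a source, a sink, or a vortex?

sink

At P (-2.2, -1.6) the arrows converge inward. Divergence about -4, curl ≈0 — negative divergence with near-zero curl is a sink.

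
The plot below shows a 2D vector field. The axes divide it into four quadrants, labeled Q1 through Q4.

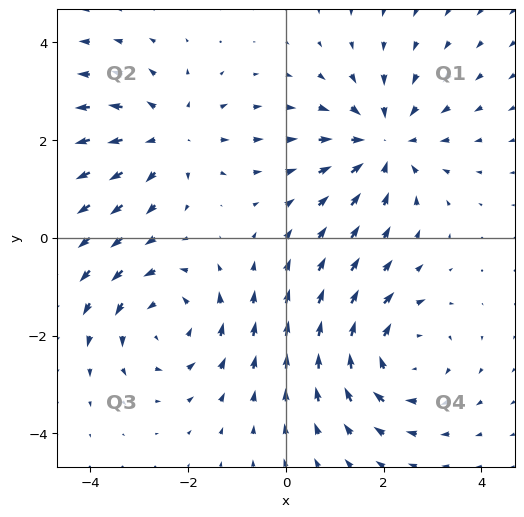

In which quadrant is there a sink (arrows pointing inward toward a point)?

The sink sits at approximately (2.0, 1.9), which lies in quadrant Q1. The divergence there is about -4, negative as expected for a sink.

Q1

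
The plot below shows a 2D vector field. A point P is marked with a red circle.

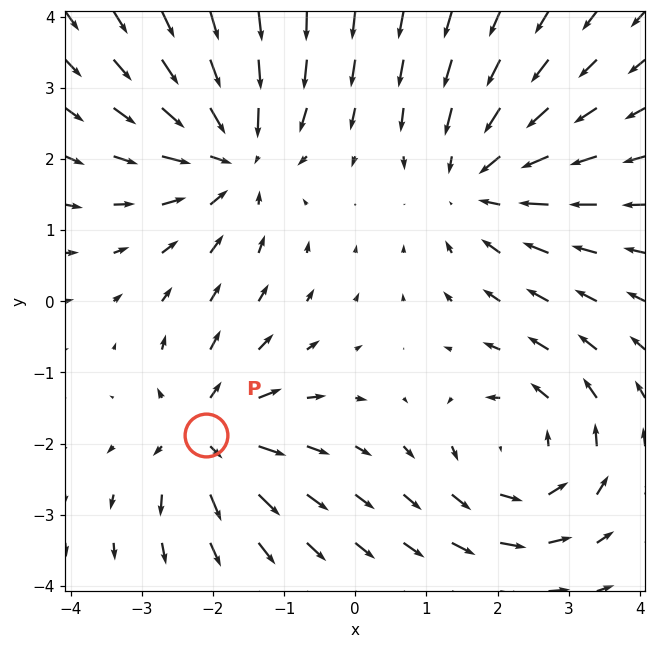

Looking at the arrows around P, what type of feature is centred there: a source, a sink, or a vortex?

source

At P (-2.1, -1.9) the arrows spread outward. Divergence about +5, curl ≈0 — positive divergence with near-zero curl is a source.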